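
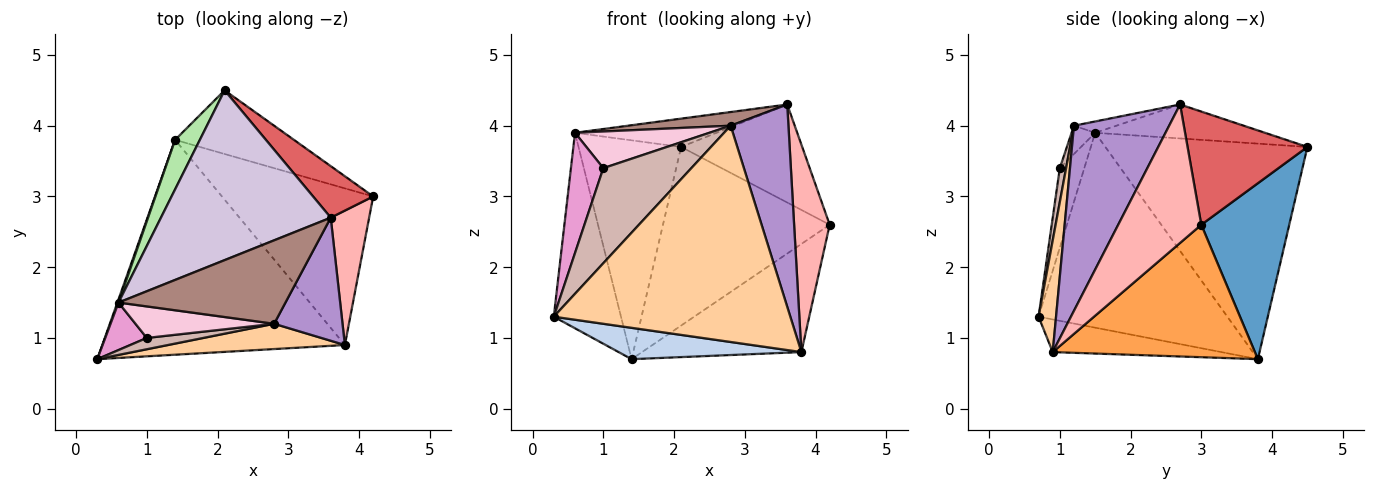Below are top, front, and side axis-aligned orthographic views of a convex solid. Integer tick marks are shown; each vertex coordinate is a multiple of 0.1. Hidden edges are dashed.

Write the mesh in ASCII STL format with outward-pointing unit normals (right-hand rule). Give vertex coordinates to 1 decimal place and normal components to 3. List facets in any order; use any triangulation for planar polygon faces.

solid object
 facet normal 0.445 0.844 -0.301
  outer loop
   vertex 1.4 3.8 0.7
   vertex 2.1 4.5 3.7
   vertex 4.2 3.0 2.6
  endloop
 endfacet
 facet normal -0.132 -0.143 -0.981
  outer loop
   vertex 3.8 0.9 0.8
   vertex 0.3 0.7 1.3
   vertex 1.4 3.8 0.7
  endloop
 endfacet
 facet normal 0.585 0.461 -0.668
  outer loop
   vertex 3.8 0.9 0.8
   vertex 1.4 3.8 0.7
   vertex 4.2 3.0 2.6
  endloop
 endfacet
 facet normal 0.073 -0.991 0.116
  outer loop
   vertex 3.8 0.9 0.8
   vertex 2.8 1.2 4.0
   vertex 0.3 0.7 1.3
  endloop
 endfacet
 facet normal -0.942 0.335 0.006
  outer loop
   vertex 0.6 1.5 3.9
   vertex 1.4 3.8 0.7
   vertex 0.3 0.7 1.3
  endloop
 endfacet
 facet normal -0.887 0.450 0.102
  outer loop
   vertex 0.6 1.5 3.9
   vertex 2.1 4.5 3.7
   vertex 1.4 3.8 0.7
  endloop
 endfacet
 facet normal 0.659 0.666 0.350
  outer loop
   vertex 3.6 2.7 4.3
   vertex 4.2 3.0 2.6
   vertex 2.1 4.5 3.7
  endloop
 endfacet
 facet normal 0.891 -0.381 0.247
  outer loop
   vertex 3.6 2.7 4.3
   vertex 3.8 0.9 0.8
   vertex 4.2 3.0 2.6
  endloop
 endfacet
 facet normal 0.815 -0.495 0.301
  outer loop
   vertex 3.6 2.7 4.3
   vertex 2.8 1.2 4.0
   vertex 3.8 0.9 0.8
  endloop
 endfacet
 facet normal -0.194 0.161 0.968
  outer loop
   vertex 3.6 2.7 4.3
   vertex 2.1 4.5 3.7
   vertex 0.6 1.5 3.9
  endloop
 endfacet
 facet normal -0.067 -0.161 0.985
  outer loop
   vertex 3.6 2.7 4.3
   vertex 0.6 1.5 3.9
   vertex 2.8 1.2 4.0
  endloop
 endfacet
 facet normal 0.071 -0.990 0.118
  outer loop
   vertex 1.0 1.0 3.4
   vertex 0.3 0.7 1.3
   vertex 2.8 1.2 4.0
  endloop
 endfacet
 facet normal -0.575 -0.761 0.300
  outer loop
   vertex 1.0 1.0 3.4
   vertex 0.6 1.5 3.9
   vertex 0.3 0.7 1.3
  endloop
 endfacet
 facet normal -0.132 -0.752 0.646
  outer loop
   vertex 1.0 1.0 3.4
   vertex 2.8 1.2 4.0
   vertex 0.6 1.5 3.9
  endloop
 endfacet
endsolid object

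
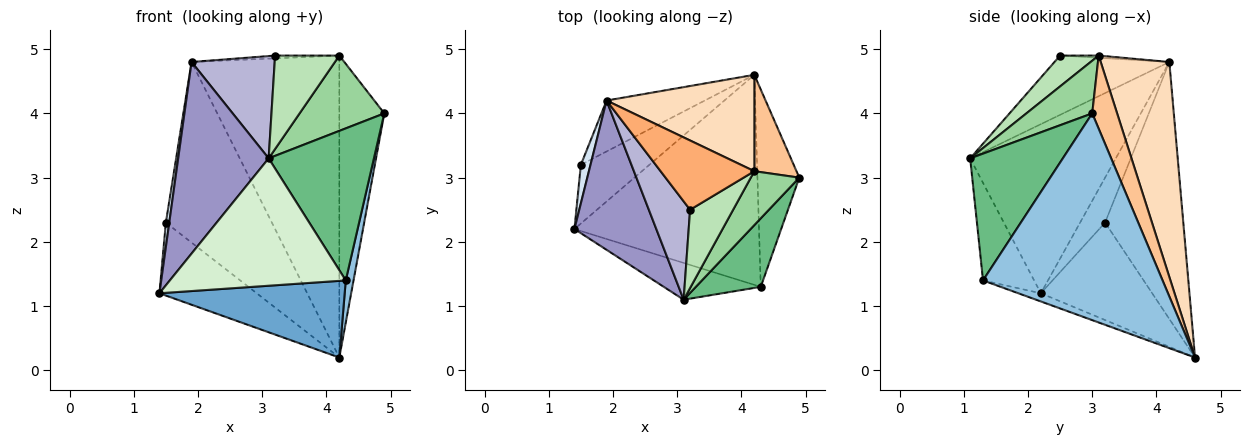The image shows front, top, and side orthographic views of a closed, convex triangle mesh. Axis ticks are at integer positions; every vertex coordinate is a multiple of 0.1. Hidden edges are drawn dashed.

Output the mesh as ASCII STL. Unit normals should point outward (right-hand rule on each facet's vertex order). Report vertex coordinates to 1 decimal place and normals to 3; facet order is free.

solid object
 facet normal -0.042 -0.343 -0.939
  outer loop
   vertex 4.3 1.3 1.4
   vertex 1.4 2.2 1.2
   vertex 4.2 4.6 0.2
  endloop
 endfacet
 facet normal 0.979 -0.042 -0.198
  outer loop
   vertex 4.3 1.3 1.4
   vertex 4.2 4.6 0.2
   vertex 4.9 3.0 4.0
  endloop
 endfacet
 facet normal -0.666 0.581 -0.468
  outer loop
   vertex 1.5 3.2 2.3
   vertex 4.2 4.6 0.2
   vertex 1.4 2.2 1.2
  endloop
 endfacet
 facet normal -0.969 -0.132 0.208
  outer loop
   vertex 1.5 3.2 2.3
   vertex 1.4 2.2 1.2
   vertex 1.9 4.2 4.8
  endloop
 endfacet
 facet normal -0.579 0.785 -0.221
  outer loop
   vertex 1.5 3.2 2.3
   vertex 1.9 4.2 4.8
   vertex 4.2 4.6 0.2
  endloop
 endfacet
 facet normal -0.024 0.040 0.999
  outer loop
   vertex 4.2 3.1 4.9
   vertex 1.9 4.2 4.8
   vertex 3.2 2.5 4.9
  endloop
 endfacet
 facet normal 0.466 0.843 0.269
  outer loop
   vertex 4.2 3.1 4.9
   vertex 4.9 3.0 4.0
   vertex 4.2 4.6 0.2
  endloop
 endfacet
 facet normal 0.405 0.871 0.278
  outer loop
   vertex 4.2 3.1 4.9
   vertex 4.2 4.6 0.2
   vertex 1.9 4.2 4.8
  endloop
 endfacet
 facet normal 0.626 -0.711 0.320
  outer loop
   vertex 3.1 1.1 3.3
   vertex 4.3 1.3 1.4
   vertex 4.9 3.0 4.0
  endloop
 endfacet
 facet normal 0.534 -0.687 0.492
  outer loop
   vertex 3.1 1.1 3.3
   vertex 4.9 3.0 4.0
   vertex 4.2 3.1 4.9
  endloop
 endfacet
 facet normal 0.418 -0.696 0.583
  outer loop
   vertex 3.1 1.1 3.3
   vertex 4.2 3.1 4.9
   vertex 3.2 2.5 4.9
  endloop
 endfacet
 facet normal -0.269 -0.925 -0.267
  outer loop
   vertex 3.1 1.1 3.3
   vertex 1.4 2.2 1.2
   vertex 4.3 1.3 1.4
  endloop
 endfacet
 facet normal -0.786 -0.488 0.380
  outer loop
   vertex 3.1 1.1 3.3
   vertex 1.9 4.2 4.8
   vertex 1.4 2.2 1.2
  endloop
 endfacet
 facet normal -0.706 -0.511 0.491
  outer loop
   vertex 3.1 1.1 3.3
   vertex 3.2 2.5 4.9
   vertex 1.9 4.2 4.8
  endloop
 endfacet
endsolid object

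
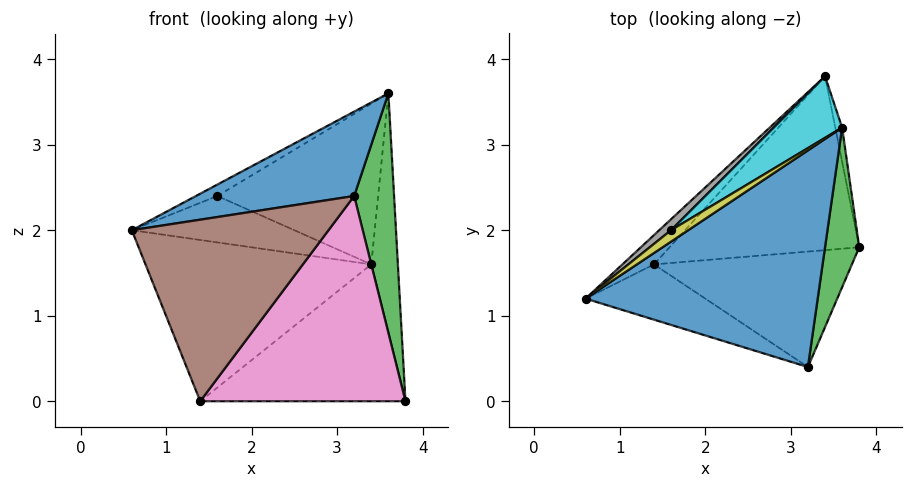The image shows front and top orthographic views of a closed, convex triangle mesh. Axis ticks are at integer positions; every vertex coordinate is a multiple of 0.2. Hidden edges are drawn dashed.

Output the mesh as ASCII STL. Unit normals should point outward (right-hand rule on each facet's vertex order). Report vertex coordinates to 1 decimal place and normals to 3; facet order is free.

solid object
 facet normal -0.247 -0.352 0.903
  outer loop
   vertex 3.6 3.2 3.6
   vertex 0.6 1.2 2.0
   vertex 3.2 0.4 2.4
  endloop
 endfacet
 facet normal 0.975 0.220 -0.031
  outer loop
   vertex 3.6 3.2 3.6
   vertex 3.8 1.8 0.0
   vertex 3.4 3.8 1.6
  endloop
 endfacet
 facet normal 0.972 -0.194 0.130
  outer loop
   vertex 3.6 3.2 3.6
   vertex 3.2 0.4 2.4
   vertex 3.8 1.8 0.0
  endloop
 endfacet
 facet normal -0.685 0.717 -0.130
  outer loop
   vertex 1.4 1.6 0.0
   vertex 0.6 1.2 2.0
   vertex 3.4 3.8 1.6
  endloop
 endfacet
 facet normal -0.051 0.618 -0.785
  outer loop
   vertex 1.4 1.6 0.0
   vertex 3.4 3.8 1.6
   vertex 3.8 1.8 0.0
  endloop
 endfacet
 facet normal -0.242 -0.928 -0.282
  outer loop
   vertex 1.4 1.6 0.0
   vertex 3.2 0.4 2.4
   vertex 0.6 1.2 2.0
  endloop
 endfacet
 facet normal 0.072 -0.869 -0.489
  outer loop
   vertex 1.4 1.6 0.0
   vertex 3.8 1.8 0.0
   vertex 3.2 0.4 2.4
  endloop
 endfacet
 facet normal -0.657 0.734 0.174
  outer loop
   vertex 1.6 2.0 2.4
   vertex 3.4 3.8 1.6
   vertex 0.6 1.2 2.0
  endloop
 endfacet
 facet normal -0.647 0.539 0.539
  outer loop
   vertex 1.6 2.0 2.4
   vertex 0.6 1.2 2.0
   vertex 3.6 3.2 3.6
  endloop
 endfacet
 facet normal -0.613 0.738 0.283
  outer loop
   vertex 1.6 2.0 2.4
   vertex 3.6 3.2 3.6
   vertex 3.4 3.8 1.6
  endloop
 endfacet
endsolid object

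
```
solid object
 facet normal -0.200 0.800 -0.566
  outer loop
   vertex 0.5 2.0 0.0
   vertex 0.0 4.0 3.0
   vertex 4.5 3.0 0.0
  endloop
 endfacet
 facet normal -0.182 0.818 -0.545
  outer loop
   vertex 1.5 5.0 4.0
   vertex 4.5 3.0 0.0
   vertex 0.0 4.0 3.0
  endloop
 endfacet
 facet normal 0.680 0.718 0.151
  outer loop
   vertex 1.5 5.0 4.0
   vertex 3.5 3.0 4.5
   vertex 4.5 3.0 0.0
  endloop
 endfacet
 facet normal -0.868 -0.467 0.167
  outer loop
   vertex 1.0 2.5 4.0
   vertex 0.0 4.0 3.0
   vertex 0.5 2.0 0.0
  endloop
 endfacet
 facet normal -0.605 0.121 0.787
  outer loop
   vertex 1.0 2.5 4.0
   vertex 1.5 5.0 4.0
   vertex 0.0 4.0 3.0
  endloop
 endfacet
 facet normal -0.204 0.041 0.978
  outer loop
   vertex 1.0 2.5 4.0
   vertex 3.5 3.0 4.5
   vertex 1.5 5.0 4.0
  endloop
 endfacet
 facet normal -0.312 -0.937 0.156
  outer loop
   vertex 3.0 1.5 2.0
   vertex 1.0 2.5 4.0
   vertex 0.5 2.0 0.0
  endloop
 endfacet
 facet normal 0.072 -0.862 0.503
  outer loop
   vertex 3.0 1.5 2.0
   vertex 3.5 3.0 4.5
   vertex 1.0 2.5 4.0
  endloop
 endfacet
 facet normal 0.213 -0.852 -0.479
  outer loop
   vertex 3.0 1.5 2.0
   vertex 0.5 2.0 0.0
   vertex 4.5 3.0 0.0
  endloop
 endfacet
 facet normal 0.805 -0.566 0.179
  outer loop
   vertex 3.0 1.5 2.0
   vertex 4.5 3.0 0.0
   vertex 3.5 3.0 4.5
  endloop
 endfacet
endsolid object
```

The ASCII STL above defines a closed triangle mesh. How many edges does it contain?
15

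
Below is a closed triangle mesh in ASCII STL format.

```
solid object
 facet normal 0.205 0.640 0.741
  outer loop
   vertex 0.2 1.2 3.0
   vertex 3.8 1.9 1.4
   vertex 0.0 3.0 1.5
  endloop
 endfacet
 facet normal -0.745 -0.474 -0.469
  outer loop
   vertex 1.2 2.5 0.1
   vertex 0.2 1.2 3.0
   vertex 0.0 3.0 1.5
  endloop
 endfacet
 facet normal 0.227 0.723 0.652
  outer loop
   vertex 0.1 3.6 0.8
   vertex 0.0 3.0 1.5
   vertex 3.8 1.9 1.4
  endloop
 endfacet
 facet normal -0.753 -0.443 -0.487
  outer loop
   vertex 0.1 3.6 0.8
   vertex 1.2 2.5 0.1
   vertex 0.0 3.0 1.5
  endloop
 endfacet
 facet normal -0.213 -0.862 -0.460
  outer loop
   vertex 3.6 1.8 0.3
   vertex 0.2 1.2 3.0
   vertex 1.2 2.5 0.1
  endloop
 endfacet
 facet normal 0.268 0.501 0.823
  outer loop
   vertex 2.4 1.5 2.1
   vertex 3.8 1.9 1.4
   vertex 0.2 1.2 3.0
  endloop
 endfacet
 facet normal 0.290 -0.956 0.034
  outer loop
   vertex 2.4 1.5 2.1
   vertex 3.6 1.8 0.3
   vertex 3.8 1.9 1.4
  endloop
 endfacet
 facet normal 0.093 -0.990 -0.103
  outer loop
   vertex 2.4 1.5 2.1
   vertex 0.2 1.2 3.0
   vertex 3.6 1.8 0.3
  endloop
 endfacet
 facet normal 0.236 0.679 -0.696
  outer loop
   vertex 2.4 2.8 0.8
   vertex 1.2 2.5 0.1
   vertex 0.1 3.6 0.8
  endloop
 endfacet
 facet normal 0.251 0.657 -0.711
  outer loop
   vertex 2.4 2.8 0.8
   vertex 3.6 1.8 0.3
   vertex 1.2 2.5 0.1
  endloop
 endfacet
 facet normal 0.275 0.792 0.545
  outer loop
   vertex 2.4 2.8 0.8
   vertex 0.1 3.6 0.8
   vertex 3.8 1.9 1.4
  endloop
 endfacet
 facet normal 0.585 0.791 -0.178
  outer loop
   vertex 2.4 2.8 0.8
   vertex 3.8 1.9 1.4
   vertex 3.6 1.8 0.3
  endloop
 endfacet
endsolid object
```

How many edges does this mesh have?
18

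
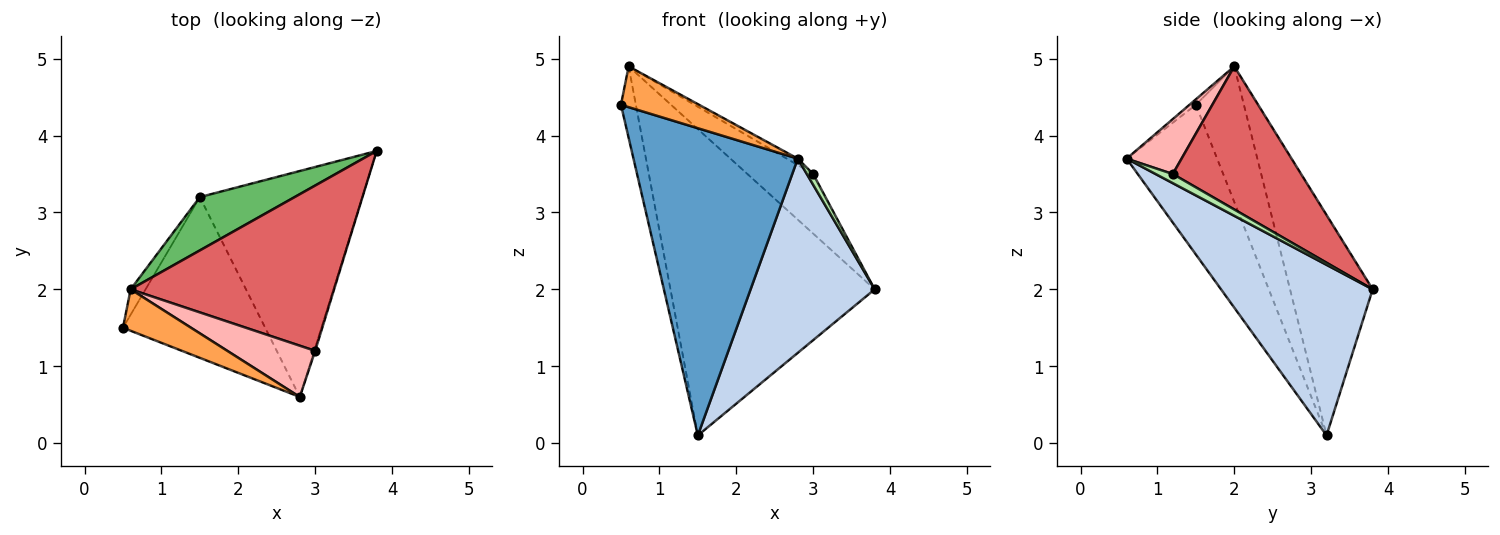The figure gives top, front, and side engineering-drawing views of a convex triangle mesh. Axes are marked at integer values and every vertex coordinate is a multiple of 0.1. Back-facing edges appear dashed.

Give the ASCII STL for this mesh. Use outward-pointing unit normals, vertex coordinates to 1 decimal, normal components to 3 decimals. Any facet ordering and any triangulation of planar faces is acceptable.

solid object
 facet normal -0.438 -0.796 -0.417
  outer loop
   vertex 1.5 3.2 0.1
   vertex 2.8 0.6 3.7
   vertex 0.5 1.5 4.4
  endloop
 endfacet
 facet normal 0.623 -0.510 -0.593
  outer loop
   vertex 1.5 3.2 0.1
   vertex 3.8 3.8 2.0
   vertex 2.8 0.6 3.7
  endloop
 endfacet
 facet normal -0.057 -0.700 0.712
  outer loop
   vertex 0.6 2.0 4.9
   vertex 0.5 1.5 4.4
   vertex 2.8 0.6 3.7
  endloop
 endfacet
 facet normal -0.950 0.294 -0.104
  outer loop
   vertex 0.6 2.0 4.9
   vertex 1.5 3.2 0.1
   vertex 0.5 1.5 4.4
  endloop
 endfacet
 facet normal -0.370 0.915 0.159
  outer loop
   vertex 0.6 2.0 4.9
   vertex 3.8 3.8 2.0
   vertex 1.5 3.2 0.1
  endloop
 endfacet
 facet normal 0.934 -0.344 -0.098
  outer loop
   vertex 3.0 1.2 3.5
   vertex 2.8 0.6 3.7
   vertex 3.8 3.8 2.0
  endloop
 endfacet
 facet normal 0.552 0.283 0.785
  outer loop
   vertex 3.0 1.2 3.5
   vertex 3.8 3.8 2.0
   vertex 0.6 2.0 4.9
  endloop
 endfacet
 facet normal 0.527 0.105 0.843
  outer loop
   vertex 3.0 1.2 3.5
   vertex 0.6 2.0 4.9
   vertex 2.8 0.6 3.7
  endloop
 endfacet
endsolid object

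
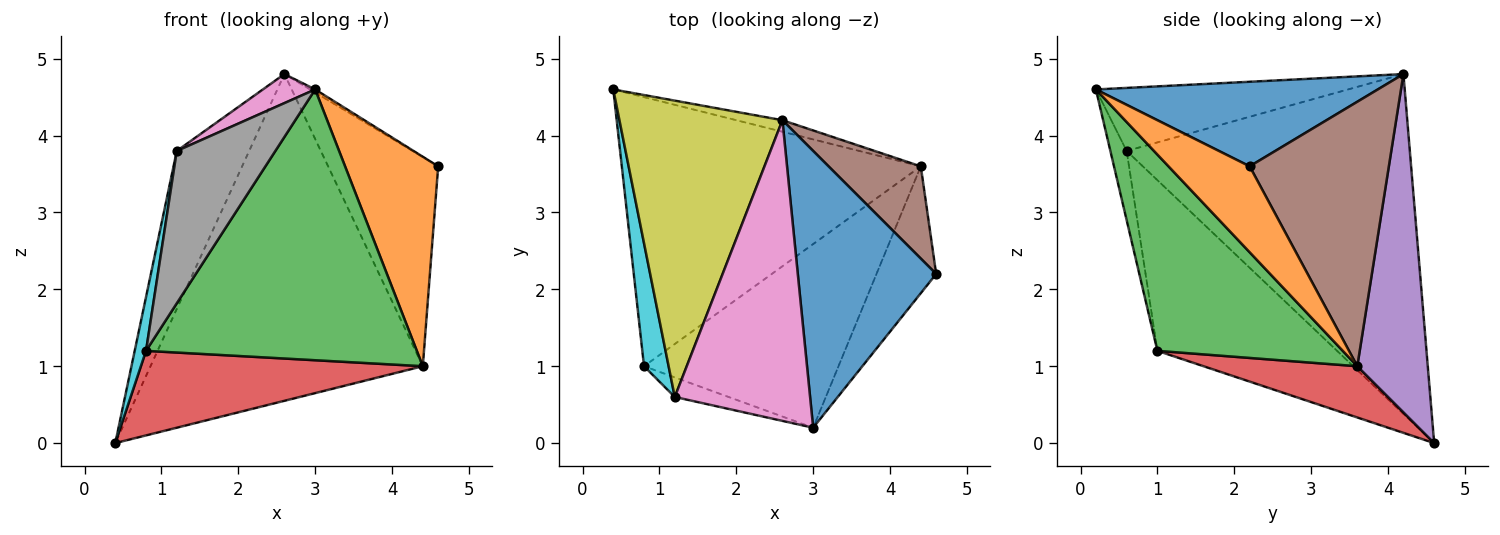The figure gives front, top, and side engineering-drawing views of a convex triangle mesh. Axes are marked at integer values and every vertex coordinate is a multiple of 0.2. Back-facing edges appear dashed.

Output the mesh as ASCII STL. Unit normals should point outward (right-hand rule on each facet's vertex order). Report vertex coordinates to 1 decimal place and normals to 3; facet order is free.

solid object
 facet normal 0.521 0.009 0.853
  outer loop
   vertex 2.6 4.2 4.8
   vertex 3.0 0.2 4.6
   vertex 4.6 2.2 3.6
  endloop
 endfacet
 facet normal 0.598 -0.686 -0.415
  outer loop
   vertex 4.4 3.6 1.0
   vertex 4.6 2.2 3.6
   vertex 3.0 0.2 4.6
  endloop
 endfacet
 facet normal 0.493 -0.720 -0.488
  outer loop
   vertex 4.4 3.6 1.0
   vertex 3.0 0.2 4.6
   vertex 0.8 1.0 1.2
  endloop
 endfacet
 facet normal 0.161 -0.296 -0.941
  outer loop
   vertex 4.4 3.6 1.0
   vertex 0.8 1.0 1.2
   vertex 0.4 4.6 0.0
  endloop
 endfacet
 facet normal 0.250 0.968 -0.034
  outer loop
   vertex 4.4 3.6 1.0
   vertex 0.4 4.6 0.0
   vertex 2.6 4.2 4.8
  endloop
 endfacet
 facet normal 0.757 0.598 0.264
  outer loop
   vertex 4.4 3.6 1.0
   vertex 2.6 4.2 4.8
   vertex 4.6 2.2 3.6
  endloop
 endfacet
 facet normal -0.421 -0.087 0.903
  outer loop
   vertex 1.2 0.6 3.8
   vertex 3.0 0.2 4.6
   vertex 2.6 4.2 4.8
  endloop
 endfacet
 facet normal -0.162 -0.979 -0.126
  outer loop
   vertex 1.2 0.6 3.8
   vertex 0.8 1.0 1.2
   vertex 3.0 0.2 4.6
  endloop
 endfacet
 facet normal -0.879 0.225 0.421
  outer loop
   vertex 1.2 0.6 3.8
   vertex 2.6 4.2 4.8
   vertex 0.4 4.6 0.0
  endloop
 endfacet
 facet normal -0.988 -0.062 0.142
  outer loop
   vertex 1.2 0.6 3.8
   vertex 0.4 4.6 0.0
   vertex 0.8 1.0 1.2
  endloop
 endfacet
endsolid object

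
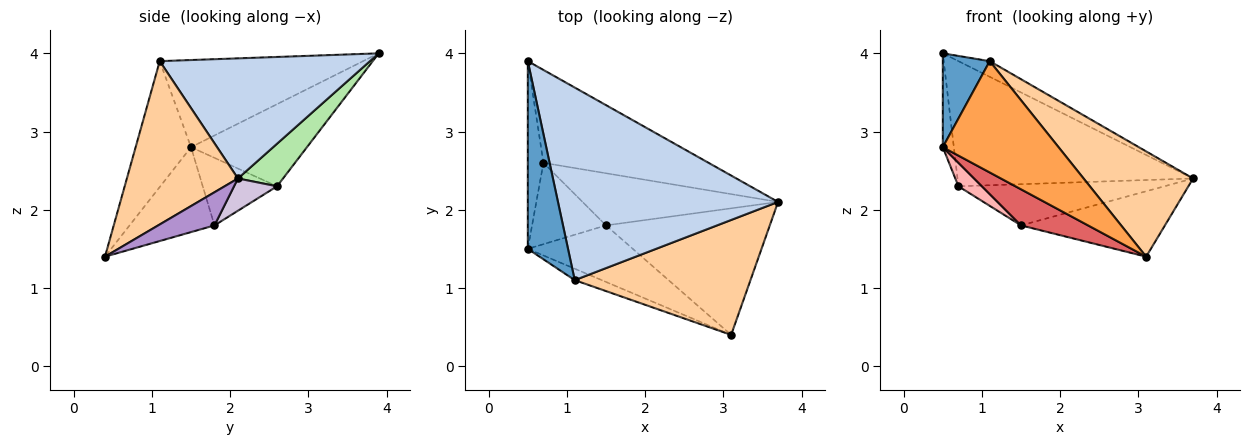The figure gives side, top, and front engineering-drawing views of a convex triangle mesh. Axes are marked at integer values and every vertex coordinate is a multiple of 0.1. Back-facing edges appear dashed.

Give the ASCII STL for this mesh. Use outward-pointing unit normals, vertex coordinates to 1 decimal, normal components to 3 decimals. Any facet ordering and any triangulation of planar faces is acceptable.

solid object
 facet normal -0.889 -0.205 0.410
  outer loop
   vertex 1.1 1.1 3.9
   vertex 0.5 3.9 4.0
   vertex 0.5 1.5 2.8
  endloop
 endfacet
 facet normal 0.478 0.071 0.876
  outer loop
   vertex 1.1 1.1 3.9
   vertex 3.7 2.1 2.4
   vertex 0.5 3.9 4.0
  endloop
 endfacet
 facet normal -0.430 -0.898 -0.092
  outer loop
   vertex 1.1 1.1 3.9
   vertex 0.5 1.5 2.8
   vertex 3.1 0.4 1.4
  endloop
 endfacet
 facet normal 0.565 -0.557 0.608
  outer loop
   vertex 1.1 1.1 3.9
   vertex 3.1 0.4 1.4
   vertex 3.7 2.1 2.4
  endloop
 endfacet
 facet normal -0.978 0.093 -0.186
  outer loop
   vertex 0.7 2.6 2.3
   vertex 0.5 1.5 2.8
   vertex 0.5 3.9 4.0
  endloop
 endfacet
 facet normal 0.152 0.794 -0.589
  outer loop
   vertex 0.7 2.6 2.3
   vertex 0.5 3.9 4.0
   vertex 3.7 2.1 2.4
  endloop
 endfacet
 facet normal -0.563 -0.445 -0.697
  outer loop
   vertex 1.5 1.8 1.8
   vertex 3.1 0.4 1.4
   vertex 0.5 1.5 2.8
  endloop
 endfacet
 facet normal -0.660 -0.208 -0.722
  outer loop
   vertex 1.5 1.8 1.8
   vertex 0.5 1.5 2.8
   vertex 0.7 2.6 2.3
  endloop
 endfacet
 facet normal 0.177 0.452 -0.874
  outer loop
   vertex 1.5 1.8 1.8
   vertex 3.7 2.1 2.4
   vertex 3.1 0.4 1.4
  endloop
 endfacet
 facet normal 0.128 0.615 -0.778
  outer loop
   vertex 1.5 1.8 1.8
   vertex 0.7 2.6 2.3
   vertex 3.7 2.1 2.4
  endloop
 endfacet
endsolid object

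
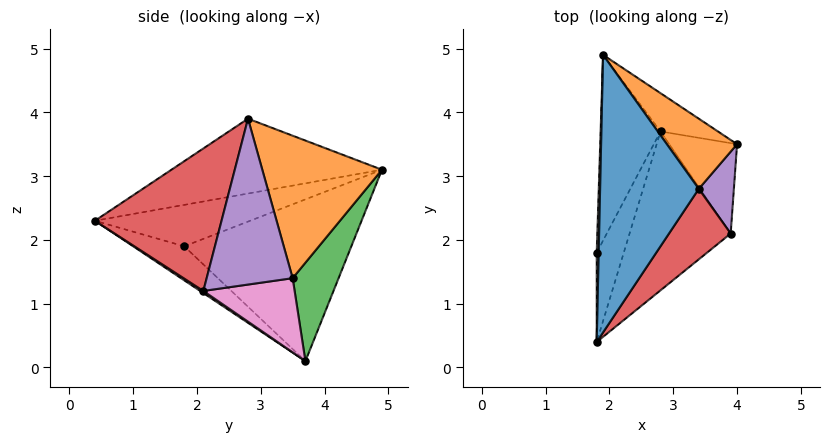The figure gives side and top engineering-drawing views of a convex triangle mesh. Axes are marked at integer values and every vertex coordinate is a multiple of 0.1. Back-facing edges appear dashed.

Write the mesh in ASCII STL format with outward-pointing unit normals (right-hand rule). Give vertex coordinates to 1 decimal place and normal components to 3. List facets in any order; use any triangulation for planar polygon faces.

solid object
 facet normal -0.599 -0.127 0.790
  outer loop
   vertex 3.4 2.8 3.9
   vertex 1.9 4.9 3.1
   vertex 1.8 0.4 2.3
  endloop
 endfacet
 facet normal 0.697 0.629 0.343
  outer loop
   vertex 3.4 2.8 3.9
   vertex 4.0 3.5 1.4
   vertex 1.9 4.9 3.1
  endloop
 endfacet
 facet normal 0.401 0.886 -0.234
  outer loop
   vertex 2.8 3.7 0.1
   vertex 1.9 4.9 3.1
   vertex 4.0 3.5 1.4
  endloop
 endfacet
 facet normal 0.690 -0.659 0.299
  outer loop
   vertex 3.9 2.1 1.2
   vertex 3.4 2.8 3.9
   vertex 1.8 0.4 2.3
  endloop
 endfacet
 facet normal 0.974 -0.099 0.206
  outer loop
   vertex 3.9 2.1 1.2
   vertex 4.0 3.5 1.4
   vertex 3.4 2.8 3.9
  endloop
 endfacet
 facet normal 0.017 -0.558 -0.829
  outer loop
   vertex 3.9 2.1 1.2
   vertex 1.8 0.4 2.3
   vertex 2.8 3.7 0.1
  endloop
 endfacet
 facet normal 0.737 0.044 -0.674
  outer loop
   vertex 3.9 2.1 1.2
   vertex 2.8 3.7 0.1
   vertex 4.0 3.5 1.4
  endloop
 endfacet
 facet normal -0.999 0.014 0.048
  outer loop
   vertex 1.8 1.8 1.9
   vertex 1.8 0.4 2.3
   vertex 1.9 4.9 3.1
  endloop
 endfacet
 facet normal -0.771 -0.175 -0.613
  outer loop
   vertex 1.8 1.8 1.9
   vertex 2.8 3.7 0.1
   vertex 1.8 0.4 2.3
  endloop
 endfacet
 facet normal -0.925 0.162 -0.343
  outer loop
   vertex 1.8 1.8 1.9
   vertex 1.9 4.9 3.1
   vertex 2.8 3.7 0.1
  endloop
 endfacet
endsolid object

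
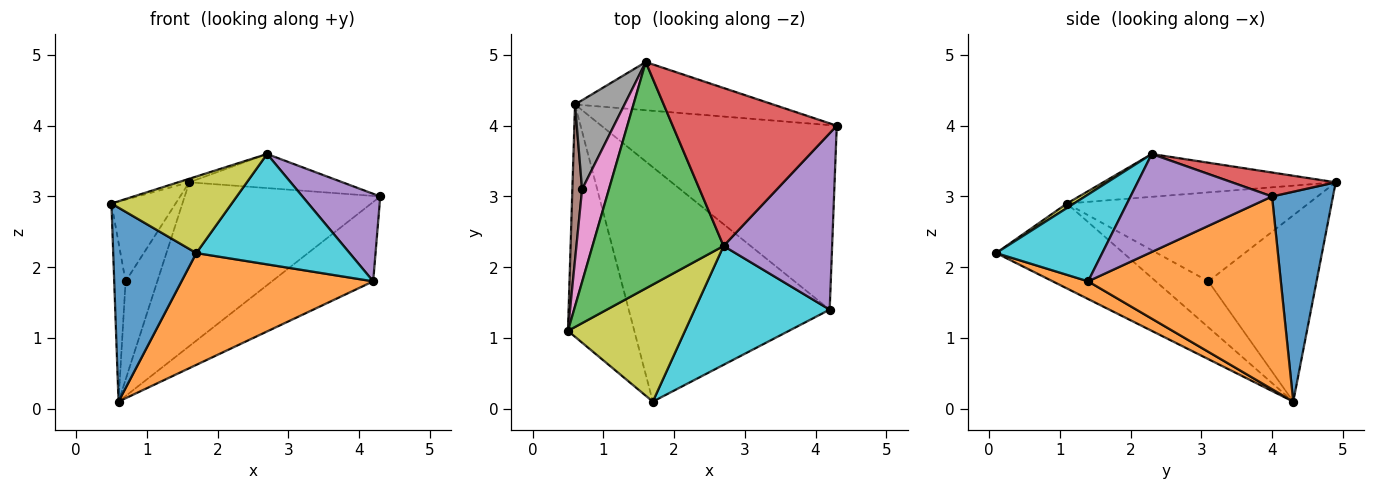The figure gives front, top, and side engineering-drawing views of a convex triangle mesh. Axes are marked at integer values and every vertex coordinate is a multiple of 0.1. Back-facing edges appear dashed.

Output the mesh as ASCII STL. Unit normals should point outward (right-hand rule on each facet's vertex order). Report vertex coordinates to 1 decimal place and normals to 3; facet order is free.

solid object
 facet normal 0.286 0.919 -0.270
  outer loop
   vertex 1.6 4.9 3.2
   vertex 4.3 4.0 3.0
   vertex 0.6 4.3 0.1
  endloop
 endfacet
 facet normal 0.601 0.316 -0.734
  outer loop
   vertex 4.2 1.4 1.8
   vertex 0.6 4.3 0.1
   vertex 4.3 4.0 3.0
  endloop
 endfacet
 facet normal -0.311 0.015 0.950
  outer loop
   vertex 2.7 2.3 3.6
   vertex 1.6 4.9 3.2
   vertex 0.5 1.1 2.9
  endloop
 endfacet
 facet normal 0.141 0.209 0.968
  outer loop
   vertex 2.7 2.3 3.6
   vertex 4.3 4.0 3.0
   vertex 1.6 4.9 3.2
  endloop
 endfacet
 facet normal 0.629 -0.346 0.697
  outer loop
   vertex 2.7 2.3 3.6
   vertex 4.2 1.4 1.8
   vertex 4.3 4.0 3.0
  endloop
 endfacet
 facet normal -0.957 0.207 0.202
  outer loop
   vertex 0.7 3.1 1.8
   vertex 0.6 4.3 0.1
   vertex 0.5 1.1 2.9
  endloop
 endfacet
 facet normal -0.928 0.247 0.280
  outer loop
   vertex 0.7 3.1 1.8
   vertex 0.5 1.1 2.9
   vertex 1.6 4.9 3.2
  endloop
 endfacet
 facet normal -0.930 0.273 0.247
  outer loop
   vertex 0.7 3.1 1.8
   vertex 1.6 4.9 3.2
   vertex 0.6 4.3 0.1
  endloop
 endfacet
 facet normal 0.032 -0.547 0.837
  outer loop
   vertex 1.7 0.1 2.2
   vertex 2.7 2.3 3.6
   vertex 0.5 1.1 2.9
  endloop
 endfacet
 facet normal 0.426 -0.616 0.663
  outer loop
   vertex 1.7 0.1 2.2
   vertex 4.2 1.4 1.8
   vertex 2.7 2.3 3.6
  endloop
 endfacet
 facet normal -0.701 -0.457 -0.548
  outer loop
   vertex 1.7 0.1 2.2
   vertex 0.5 1.1 2.9
   vertex 0.6 4.3 0.1
  endloop
 endfacet
 facet normal 0.079 -0.429 -0.900
  outer loop
   vertex 1.7 0.1 2.2
   vertex 0.6 4.3 0.1
   vertex 4.2 1.4 1.8
  endloop
 endfacet
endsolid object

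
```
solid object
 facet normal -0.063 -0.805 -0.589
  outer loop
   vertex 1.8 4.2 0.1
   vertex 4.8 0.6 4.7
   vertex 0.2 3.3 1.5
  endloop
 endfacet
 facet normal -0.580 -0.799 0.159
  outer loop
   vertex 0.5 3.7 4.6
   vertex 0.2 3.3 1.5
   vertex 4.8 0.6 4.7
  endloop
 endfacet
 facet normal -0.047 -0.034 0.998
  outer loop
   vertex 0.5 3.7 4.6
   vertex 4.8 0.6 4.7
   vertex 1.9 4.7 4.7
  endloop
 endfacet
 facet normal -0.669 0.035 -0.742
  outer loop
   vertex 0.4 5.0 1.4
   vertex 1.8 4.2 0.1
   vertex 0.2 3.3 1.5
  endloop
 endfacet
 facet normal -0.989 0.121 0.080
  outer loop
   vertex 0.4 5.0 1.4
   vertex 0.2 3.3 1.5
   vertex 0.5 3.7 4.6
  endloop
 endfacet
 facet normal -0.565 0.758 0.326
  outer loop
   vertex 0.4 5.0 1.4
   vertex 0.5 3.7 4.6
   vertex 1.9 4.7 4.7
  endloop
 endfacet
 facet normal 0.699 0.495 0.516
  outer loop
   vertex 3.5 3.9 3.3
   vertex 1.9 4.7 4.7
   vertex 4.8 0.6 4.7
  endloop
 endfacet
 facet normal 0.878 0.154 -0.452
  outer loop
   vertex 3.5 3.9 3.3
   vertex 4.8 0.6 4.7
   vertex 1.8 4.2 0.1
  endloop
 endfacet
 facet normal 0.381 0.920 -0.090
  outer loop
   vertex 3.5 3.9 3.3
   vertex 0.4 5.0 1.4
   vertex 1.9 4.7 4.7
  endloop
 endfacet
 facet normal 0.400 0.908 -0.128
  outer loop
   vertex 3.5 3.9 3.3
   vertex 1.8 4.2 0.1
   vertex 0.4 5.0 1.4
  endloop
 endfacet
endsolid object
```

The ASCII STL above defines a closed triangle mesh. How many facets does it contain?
10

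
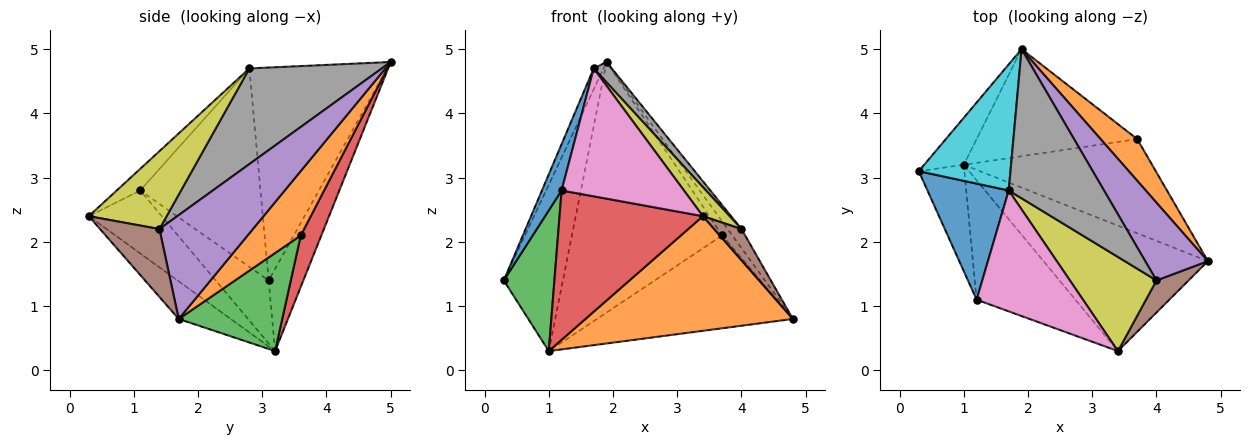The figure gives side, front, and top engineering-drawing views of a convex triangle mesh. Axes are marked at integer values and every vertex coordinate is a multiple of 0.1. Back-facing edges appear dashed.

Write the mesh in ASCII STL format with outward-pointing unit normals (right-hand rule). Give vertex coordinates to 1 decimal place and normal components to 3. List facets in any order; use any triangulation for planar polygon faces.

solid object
 facet normal -0.492 0.838 -0.237
  outer loop
   vertex 1.0 3.2 0.3
   vertex 0.3 3.1 1.4
   vertex 1.9 5.0 4.8
  endloop
 endfacet
 facet normal -0.167 -0.665 -0.728
  outer loop
   vertex 1.0 3.2 0.3
   vertex 4.8 1.7 0.8
   vertex 3.4 0.3 2.4
  endloop
 endfacet
 facet normal -0.640 -0.613 -0.463
  outer loop
   vertex 1.0 3.2 0.3
   vertex 1.2 1.1 2.8
   vertex 0.3 3.1 1.4
  endloop
 endfacet
 facet normal -0.369 -0.726 -0.580
  outer loop
   vertex 1.0 3.2 0.3
   vertex 3.4 0.3 2.4
   vertex 1.2 1.1 2.8
  endloop
 endfacet
 facet normal 0.850 0.126 0.512
  outer loop
   vertex 4.0 1.4 2.2
   vertex 4.8 1.7 0.8
   vertex 1.9 5.0 4.8
  endloop
 endfacet
 facet normal 0.835 -0.384 0.395
  outer loop
   vertex 4.0 1.4 2.2
   vertex 3.4 0.3 2.4
   vertex 4.8 1.7 0.8
  endloop
 endfacet
 facet normal -0.138 -0.720 0.680
  outer loop
   vertex 1.7 2.8 4.7
   vertex 1.2 1.1 2.8
   vertex 3.4 0.3 2.4
  endloop
 endfacet
 facet normal 0.705 -0.096 0.703
  outer loop
   vertex 1.7 2.8 4.7
   vertex 4.0 1.4 2.2
   vertex 1.9 5.0 4.8
  endloop
 endfacet
 facet normal 0.652 -0.224 0.725
  outer loop
   vertex 1.7 2.8 4.7
   vertex 3.4 0.3 2.4
   vertex 4.0 1.4 2.2
  endloop
 endfacet
 facet normal -0.916 0.065 0.395
  outer loop
   vertex 1.7 2.8 4.7
   vertex 1.9 5.0 4.8
   vertex 0.3 3.1 1.4
  endloop
 endfacet
 facet normal -0.915 -0.150 0.375
  outer loop
   vertex 1.7 2.8 4.7
   vertex 0.3 3.1 1.4
   vertex 1.2 1.1 2.8
  endloop
 endfacet
 facet normal 0.858 0.163 0.487
  outer loop
   vertex 3.7 3.6 2.1
   vertex 1.9 5.0 4.8
   vertex 4.8 1.7 0.8
  endloop
 endfacet
 facet normal 0.348 0.658 -0.668
  outer loop
   vertex 3.7 3.6 2.1
   vertex 4.8 1.7 0.8
   vertex 1.0 3.2 0.3
  endloop
 endfacet
 facet normal 0.125 0.912 -0.390
  outer loop
   vertex 3.7 3.6 2.1
   vertex 1.0 3.2 0.3
   vertex 1.9 5.0 4.8
  endloop
 endfacet
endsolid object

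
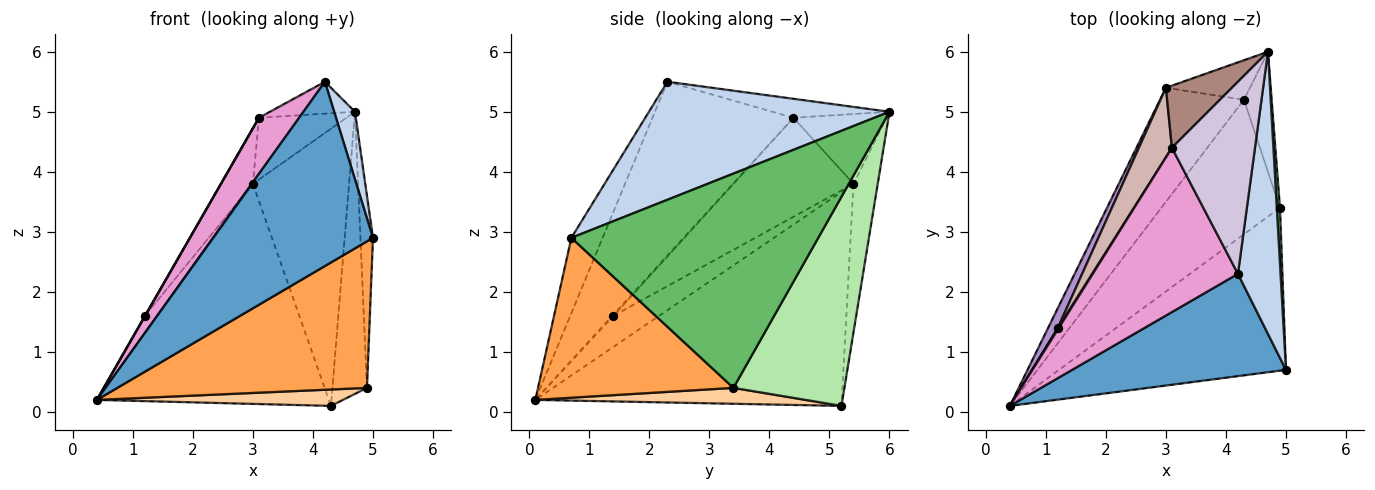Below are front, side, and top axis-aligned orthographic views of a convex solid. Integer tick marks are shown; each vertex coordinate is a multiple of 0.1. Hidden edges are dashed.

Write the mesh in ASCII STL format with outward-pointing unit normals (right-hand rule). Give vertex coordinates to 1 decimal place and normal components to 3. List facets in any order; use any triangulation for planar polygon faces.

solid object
 facet normal -0.168 -0.862 0.478
  outer loop
   vertex 4.2 2.3 5.5
   vertex 0.4 0.1 0.2
   vertex 5.0 0.7 2.9
  endloop
 endfacet
 facet normal 0.938 -0.081 0.338
  outer loop
   vertex 4.2 2.3 5.5
   vertex 5.0 0.7 2.9
   vertex 4.7 6.0 5.0
  endloop
 endfacet
 facet normal 0.464 -0.593 -0.659
  outer loop
   vertex 4.9 3.4 0.4
   vertex 5.0 0.7 2.9
   vertex 0.4 0.1 0.2
  endloop
 endfacet
 facet normal 0.132 -0.120 -0.984
  outer loop
   vertex 4.9 3.4 0.4
   vertex 0.4 0.1 0.2
   vertex 4.3 5.2 0.1
  endloop
 endfacet
 facet normal 0.999 0.051 0.015
  outer loop
   vertex 4.9 3.4 0.4
   vertex 4.7 6.0 5.0
   vertex 5.0 0.7 2.9
  endloop
 endfacet
 facet normal 0.947 0.295 -0.125
  outer loop
   vertex 4.9 3.4 0.4
   vertex 4.3 5.2 0.1
   vertex 4.7 6.0 5.0
  endloop
 endfacet
 facet normal -0.761 0.576 -0.299
  outer loop
   vertex 3.0 5.4 3.8
   vertex 4.3 5.2 0.1
   vertex 0.4 0.1 0.2
  endloop
 endfacet
 facet normal -0.242 0.960 -0.137
  outer loop
   vertex 3.0 5.4 3.8
   vertex 4.7 6.0 5.0
   vertex 4.3 5.2 0.1
  endloop
 endfacet
 facet normal -0.922 0.256 0.289
  outer loop
   vertex 1.2 1.4 1.6
   vertex 3.0 5.4 3.8
   vertex 0.4 0.1 0.2
  endloop
 endfacet
 facet normal -0.220 0.160 0.962
  outer loop
   vertex 3.1 4.4 4.9
   vertex 4.2 2.3 5.5
   vertex 4.7 6.0 5.0
  endloop
 endfacet
 facet normal -0.600 0.564 0.567
  outer loop
   vertex 3.1 4.4 4.9
   vertex 4.7 6.0 5.0
   vertex 3.0 5.4 3.8
  endloop
 endfacet
 facet normal -0.920 0.245 0.307
  outer loop
   vertex 3.1 4.4 4.9
   vertex 3.0 5.4 3.8
   vertex 1.2 1.4 1.6
  endloop
 endfacet
 facet normal -0.750 -0.214 0.626
  outer loop
   vertex 3.1 4.4 4.9
   vertex 0.4 0.1 0.2
   vertex 4.2 2.3 5.5
  endloop
 endfacet
 facet normal -0.777 -0.173 0.605
  outer loop
   vertex 3.1 4.4 4.9
   vertex 1.2 1.4 1.6
   vertex 0.4 0.1 0.2
  endloop
 endfacet
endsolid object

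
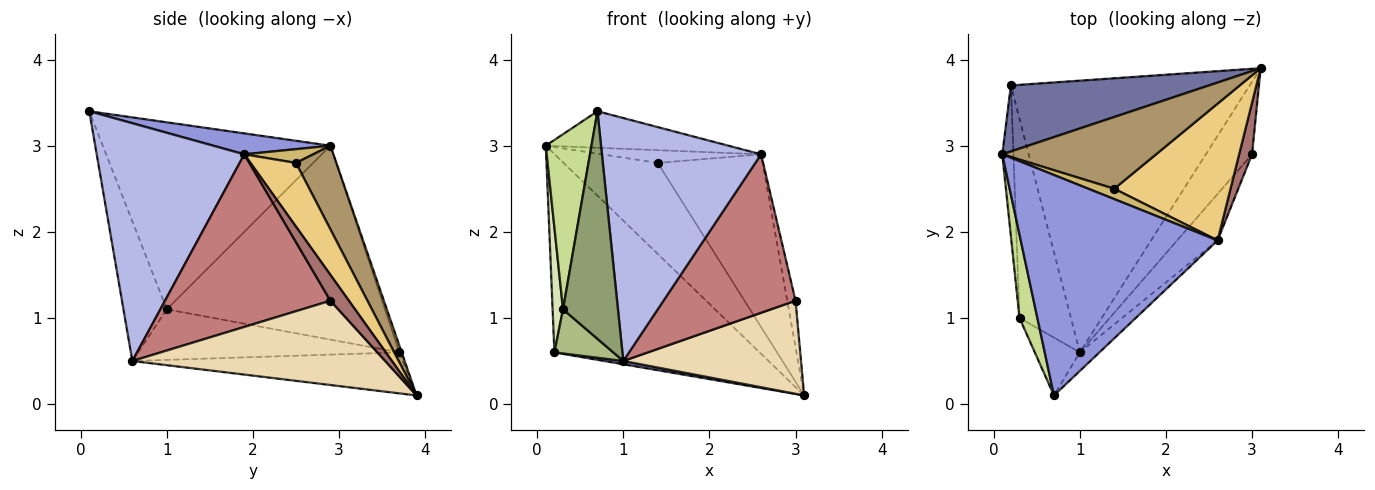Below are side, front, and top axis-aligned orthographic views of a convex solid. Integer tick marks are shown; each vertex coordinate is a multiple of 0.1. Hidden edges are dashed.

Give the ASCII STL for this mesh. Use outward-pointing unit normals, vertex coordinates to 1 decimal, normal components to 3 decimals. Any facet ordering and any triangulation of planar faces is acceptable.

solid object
 facet normal -0.011 0.949 0.316
  outer loop
   vertex 0.2 3.7 0.6
   vertex 0.1 2.9 3.0
   vertex 3.1 3.9 0.1
  endloop
 endfacet
 facet normal -0.169 -0.012 -0.986
  outer loop
   vertex 0.2 3.7 0.6
   vertex 3.1 3.9 0.1
   vertex 1.0 0.6 0.5
  endloop
 endfacet
 facet normal 0.104 0.163 0.981
  outer loop
   vertex 2.6 1.9 2.9
   vertex 0.1 2.9 3.0
   vertex 0.7 0.1 3.4
  endloop
 endfacet
 facet normal 0.679 -0.732 -0.056
  outer loop
   vertex 2.6 1.9 2.9
   vertex 0.7 0.1 3.4
   vertex 1.0 0.6 0.5
  endloop
 endfacet
 facet normal -0.608 -0.770 -0.196
  outer loop
   vertex 0.3 1.0 1.1
   vertex 1.0 0.6 0.5
   vertex 0.7 0.1 3.4
  endloop
 endfacet
 facet normal -0.693 -0.156 -0.704
  outer loop
   vertex 0.3 1.0 1.1
   vertex 0.2 3.7 0.6
   vertex 1.0 0.6 0.5
  endloop
 endfacet
 facet normal -0.976 -0.196 0.093
  outer loop
   vertex 0.3 1.0 1.1
   vertex 0.7 0.1 3.4
   vertex 0.1 2.9 3.0
  endloop
 endfacet
 facet normal -0.997 -0.048 -0.057
  outer loop
   vertex 0.3 1.0 1.1
   vertex 0.1 2.9 3.0
   vertex 0.2 3.7 0.6
  endloop
 endfacet
 facet normal 0.319 0.744 0.587
  outer loop
   vertex 1.4 2.5 2.8
   vertex 3.1 3.9 0.1
   vertex 0.1 2.9 3.0
  endloop
 endfacet
 facet normal 0.318 0.736 0.597
  outer loop
   vertex 1.4 2.5 2.8
   vertex 0.1 2.9 3.0
   vertex 2.6 1.9 2.9
  endloop
 endfacet
 facet normal 0.322 0.742 0.588
  outer loop
   vertex 1.4 2.5 2.8
   vertex 2.6 1.9 2.9
   vertex 3.1 3.9 0.1
  endloop
 endfacet
 facet normal 0.747 -0.525 -0.409
  outer loop
   vertex 3.0 2.9 1.2
   vertex 1.0 0.6 0.5
   vertex 3.1 3.9 0.1
  endloop
 endfacet
 facet normal 0.830 0.373 0.415
  outer loop
   vertex 3.0 2.9 1.2
   vertex 3.1 3.9 0.1
   vertex 2.6 1.9 2.9
  endloop
 endfacet
 facet normal 0.769 -0.614 -0.180
  outer loop
   vertex 3.0 2.9 1.2
   vertex 2.6 1.9 2.9
   vertex 1.0 0.6 0.5
  endloop
 endfacet
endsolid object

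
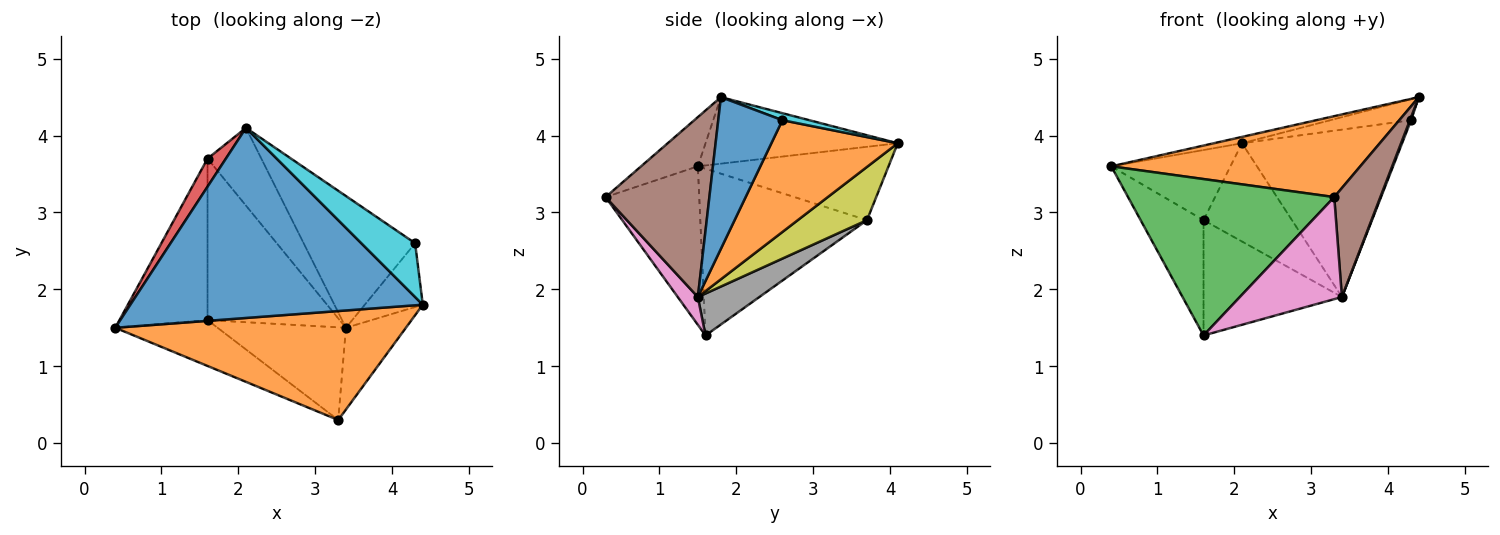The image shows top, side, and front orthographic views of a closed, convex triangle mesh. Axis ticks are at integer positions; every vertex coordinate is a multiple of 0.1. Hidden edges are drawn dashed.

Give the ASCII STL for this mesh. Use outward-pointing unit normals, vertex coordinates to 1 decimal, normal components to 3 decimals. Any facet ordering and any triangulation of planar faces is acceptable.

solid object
 facet normal -0.222 0.033 0.975
  outer loop
   vertex 2.1 4.1 3.9
   vertex 0.4 1.5 3.6
   vertex 4.4 1.8 4.5
  endloop
 endfacet
 facet normal -0.135 -0.591 0.796
  outer loop
   vertex 3.3 0.3 3.2
   vertex 4.4 1.8 4.5
   vertex 0.4 1.5 3.6
  endloop
 endfacet
 facet normal -0.400 -0.880 -0.258
  outer loop
   vertex 3.3 0.3 3.2
   vertex 0.4 1.5 3.6
   vertex 1.6 1.6 1.4
  endloop
 endfacet
 facet normal -0.830 0.518 0.207
  outer loop
   vertex 1.6 3.7 2.9
   vertex 0.4 1.5 3.6
   vertex 2.1 4.1 3.9
  endloop
 endfacet
 facet normal -0.839 0.317 -0.443
  outer loop
   vertex 1.6 3.7 2.9
   vertex 1.6 1.6 1.4
   vertex 0.4 1.5 3.6
  endloop
 endfacet
 facet normal 0.874 -0.389 -0.291
  outer loop
   vertex 3.4 1.5 1.9
   vertex 4.4 1.8 4.5
   vertex 3.3 0.3 3.2
  endloop
 endfacet
 facet normal 0.144 -0.733 -0.665
  outer loop
   vertex 3.4 1.5 1.9
   vertex 3.3 0.3 3.2
   vertex 1.6 1.6 1.4
  endloop
 endfacet
 facet normal 0.250 0.563 -0.788
  outer loop
   vertex 3.4 1.5 1.9
   vertex 1.6 1.6 1.4
   vertex 1.6 3.7 2.9
  endloop
 endfacet
 facet normal 0.523 0.668 -0.529
  outer loop
   vertex 3.4 1.5 1.9
   vertex 1.6 3.7 2.9
   vertex 2.1 4.1 3.9
  endloop
 endfacet
 facet normal 0.121 0.362 0.924
  outer loop
   vertex 4.3 2.6 4.2
   vertex 2.1 4.1 3.9
   vertex 4.4 1.8 4.5
  endloop
 endfacet
 facet normal 0.934 -0.017 -0.357
  outer loop
   vertex 4.3 2.6 4.2
   vertex 4.4 1.8 4.5
   vertex 3.4 1.5 1.9
  endloop
 endfacet
 facet normal 0.527 0.668 -0.526
  outer loop
   vertex 4.3 2.6 4.2
   vertex 3.4 1.5 1.9
   vertex 2.1 4.1 3.9
  endloop
 endfacet
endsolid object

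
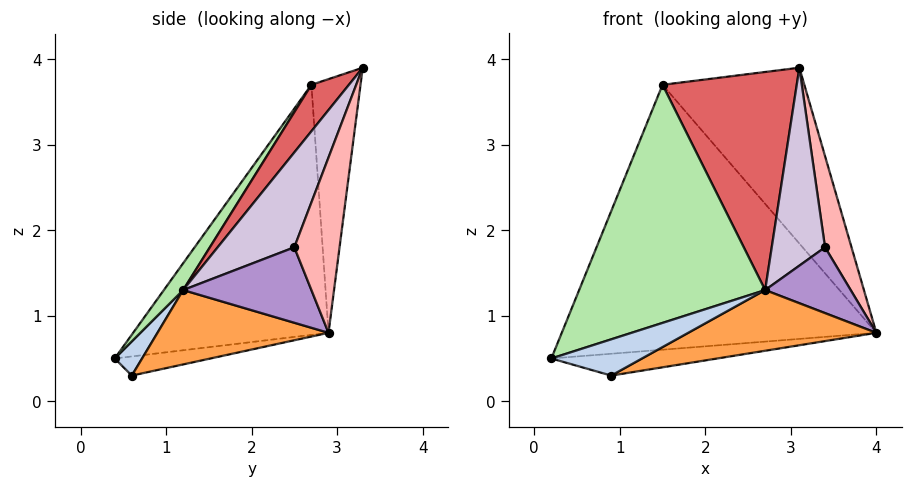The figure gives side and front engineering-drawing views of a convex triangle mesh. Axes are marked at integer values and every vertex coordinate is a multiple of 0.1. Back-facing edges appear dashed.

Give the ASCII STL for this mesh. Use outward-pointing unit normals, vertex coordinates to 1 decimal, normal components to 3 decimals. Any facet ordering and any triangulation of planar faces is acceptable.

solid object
 facet normal -0.375 0.649 -0.662
  outer loop
   vertex 0.9 0.6 0.3
   vertex 0.2 0.4 0.5
   vertex 4.0 2.9 0.8
  endloop
 endfacet
 facet normal 0.289 -0.956 0.054
  outer loop
   vertex 2.7 1.2 1.3
   vertex 0.2 0.4 0.5
   vertex 0.9 0.6 0.3
  endloop
 endfacet
 facet normal 0.534 -0.587 -0.609
  outer loop
   vertex 2.7 1.2 1.3
   vertex 0.9 0.6 0.3
   vertex 4.0 2.9 0.8
  endloop
 endfacet
 facet normal -0.490 0.790 -0.368
  outer loop
   vertex 1.5 2.7 3.7
   vertex 4.0 2.9 0.8
   vertex 0.2 0.4 0.5
  endloop
 endfacet
 facet normal -0.320 0.923 -0.212
  outer loop
   vertex 1.5 2.7 3.7
   vertex 3.1 3.3 3.9
   vertex 4.0 2.9 0.8
  endloop
 endfacet
 facet normal 0.085 -0.825 0.558
  outer loop
   vertex 1.5 2.7 3.7
   vertex 0.2 0.4 0.5
   vertex 2.7 1.2 1.3
  endloop
 endfacet
 facet normal 0.217 -0.775 0.593
  outer loop
   vertex 1.5 2.7 3.7
   vertex 2.7 1.2 1.3
   vertex 3.1 3.3 3.9
  endloop
 endfacet
 facet normal 0.823 -0.482 0.301
  outer loop
   vertex 3.4 2.5 1.8
   vertex 4.0 2.9 0.8
   vertex 3.1 3.3 3.9
  endloop
 endfacet
 facet normal 0.802 -0.535 0.267
  outer loop
   vertex 3.4 2.5 1.8
   vertex 2.7 1.2 1.3
   vertex 4.0 2.9 0.8
  endloop
 endfacet
 facet normal 0.779 -0.541 0.317
  outer loop
   vertex 3.4 2.5 1.8
   vertex 3.1 3.3 3.9
   vertex 2.7 1.2 1.3
  endloop
 endfacet
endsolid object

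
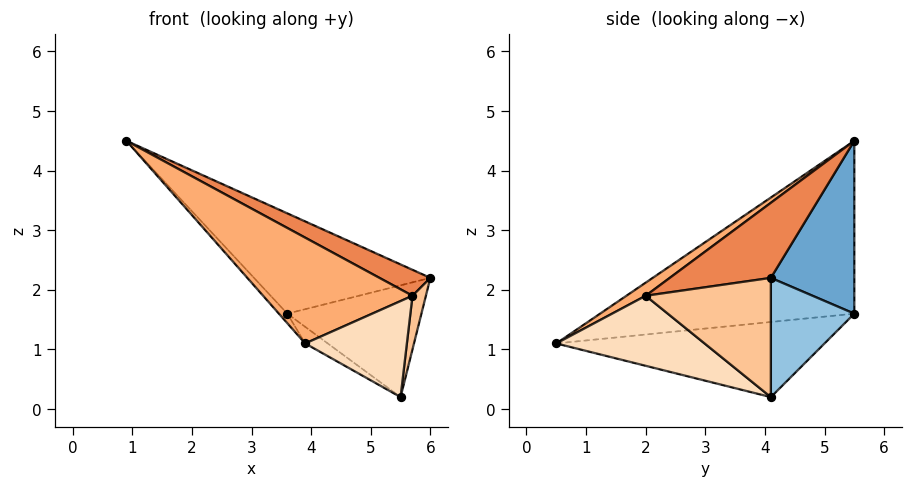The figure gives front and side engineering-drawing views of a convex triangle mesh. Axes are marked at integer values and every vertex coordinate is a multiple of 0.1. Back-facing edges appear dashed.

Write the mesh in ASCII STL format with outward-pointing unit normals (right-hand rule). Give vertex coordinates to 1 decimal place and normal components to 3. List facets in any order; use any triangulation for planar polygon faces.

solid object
 facet normal 0.397 0.840 0.370
  outer loop
   vertex 3.6 5.5 1.6
   vertex 0.9 5.5 4.5
   vertex 6.0 4.1 2.2
  endloop
 endfacet
 facet normal 0.524 0.842 -0.131
  outer loop
   vertex 3.6 5.5 1.6
   vertex 6.0 4.1 2.2
   vertex 5.5 4.1 0.2
  endloop
 endfacet
 facet normal -0.732 0.024 -0.681
  outer loop
   vertex 3.6 5.5 1.6
   vertex 3.9 0.5 1.1
   vertex 0.9 5.5 4.5
  endloop
 endfacet
 facet normal -0.569 0.048 -0.821
  outer loop
   vertex 3.6 5.5 1.6
   vertex 5.5 4.1 0.2
   vertex 3.9 0.5 1.1
  endloop
 endfacet
 facet normal 0.362 -0.182 0.914
  outer loop
   vertex 5.7 2.0 1.9
   vertex 6.0 4.1 2.2
   vertex 0.9 5.5 4.5
  endloop
 endfacet
 facet normal 0.069 -0.532 0.844
  outer loop
   vertex 5.7 2.0 1.9
   vertex 0.9 5.5 4.5
   vertex 3.9 0.5 1.1
  endloop
 endfacet
 facet normal 0.965 -0.103 -0.241
  outer loop
   vertex 5.7 2.0 1.9
   vertex 5.5 4.1 0.2
   vertex 6.0 4.1 2.2
  endloop
 endfacet
 facet normal 0.645 -0.443 -0.623
  outer loop
   vertex 5.7 2.0 1.9
   vertex 3.9 0.5 1.1
   vertex 5.5 4.1 0.2
  endloop
 endfacet
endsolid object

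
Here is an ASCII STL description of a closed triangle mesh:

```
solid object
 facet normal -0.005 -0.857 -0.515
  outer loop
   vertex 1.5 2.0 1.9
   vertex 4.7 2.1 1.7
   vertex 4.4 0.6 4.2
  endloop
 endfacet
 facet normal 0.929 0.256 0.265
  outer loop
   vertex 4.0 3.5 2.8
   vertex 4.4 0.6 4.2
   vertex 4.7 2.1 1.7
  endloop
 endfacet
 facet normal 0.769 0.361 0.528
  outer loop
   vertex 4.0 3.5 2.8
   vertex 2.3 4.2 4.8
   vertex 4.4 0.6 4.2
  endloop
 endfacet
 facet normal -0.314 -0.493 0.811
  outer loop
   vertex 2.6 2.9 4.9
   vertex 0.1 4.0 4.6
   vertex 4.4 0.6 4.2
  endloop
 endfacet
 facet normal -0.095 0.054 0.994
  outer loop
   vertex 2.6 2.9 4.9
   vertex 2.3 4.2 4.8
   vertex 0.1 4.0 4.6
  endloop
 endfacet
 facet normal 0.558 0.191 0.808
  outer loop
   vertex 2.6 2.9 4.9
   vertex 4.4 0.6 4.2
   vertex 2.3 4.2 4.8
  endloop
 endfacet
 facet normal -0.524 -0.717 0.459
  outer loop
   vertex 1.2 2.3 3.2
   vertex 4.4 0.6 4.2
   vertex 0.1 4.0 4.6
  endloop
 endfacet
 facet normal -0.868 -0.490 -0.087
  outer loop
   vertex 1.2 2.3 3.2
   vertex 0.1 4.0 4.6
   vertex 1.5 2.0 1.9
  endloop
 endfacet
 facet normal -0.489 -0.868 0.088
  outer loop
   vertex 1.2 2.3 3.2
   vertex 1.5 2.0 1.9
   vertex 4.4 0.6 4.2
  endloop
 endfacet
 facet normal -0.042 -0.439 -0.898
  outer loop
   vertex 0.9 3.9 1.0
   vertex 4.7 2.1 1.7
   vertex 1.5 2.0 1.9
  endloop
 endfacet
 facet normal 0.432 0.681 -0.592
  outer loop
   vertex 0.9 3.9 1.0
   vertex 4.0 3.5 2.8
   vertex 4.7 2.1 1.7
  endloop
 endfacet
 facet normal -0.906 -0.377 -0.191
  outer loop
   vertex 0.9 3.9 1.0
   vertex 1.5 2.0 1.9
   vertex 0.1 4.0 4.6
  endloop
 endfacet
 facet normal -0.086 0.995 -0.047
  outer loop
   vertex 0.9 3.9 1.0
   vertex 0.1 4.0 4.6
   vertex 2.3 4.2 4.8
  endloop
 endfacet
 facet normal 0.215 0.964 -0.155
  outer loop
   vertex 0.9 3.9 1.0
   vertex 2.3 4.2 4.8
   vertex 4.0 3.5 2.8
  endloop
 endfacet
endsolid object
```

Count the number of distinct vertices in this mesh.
9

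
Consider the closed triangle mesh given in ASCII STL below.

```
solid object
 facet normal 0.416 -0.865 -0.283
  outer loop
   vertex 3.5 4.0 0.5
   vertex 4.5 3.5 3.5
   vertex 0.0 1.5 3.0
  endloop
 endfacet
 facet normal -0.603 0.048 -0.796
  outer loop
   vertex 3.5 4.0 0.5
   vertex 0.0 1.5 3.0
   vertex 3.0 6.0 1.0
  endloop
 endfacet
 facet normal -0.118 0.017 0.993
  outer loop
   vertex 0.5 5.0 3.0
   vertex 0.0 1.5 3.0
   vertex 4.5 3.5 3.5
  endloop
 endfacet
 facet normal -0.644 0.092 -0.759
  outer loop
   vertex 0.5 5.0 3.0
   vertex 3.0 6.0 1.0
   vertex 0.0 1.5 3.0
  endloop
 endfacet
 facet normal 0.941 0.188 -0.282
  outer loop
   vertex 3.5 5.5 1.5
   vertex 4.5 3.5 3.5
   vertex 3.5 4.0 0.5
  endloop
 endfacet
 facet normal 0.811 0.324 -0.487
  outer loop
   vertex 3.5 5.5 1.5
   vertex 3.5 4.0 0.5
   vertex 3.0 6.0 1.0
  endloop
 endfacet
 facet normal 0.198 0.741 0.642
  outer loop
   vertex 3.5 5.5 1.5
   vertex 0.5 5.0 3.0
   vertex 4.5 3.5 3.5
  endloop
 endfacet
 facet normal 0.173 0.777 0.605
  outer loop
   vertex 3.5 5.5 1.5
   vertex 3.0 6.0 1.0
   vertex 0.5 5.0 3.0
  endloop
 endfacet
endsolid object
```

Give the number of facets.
8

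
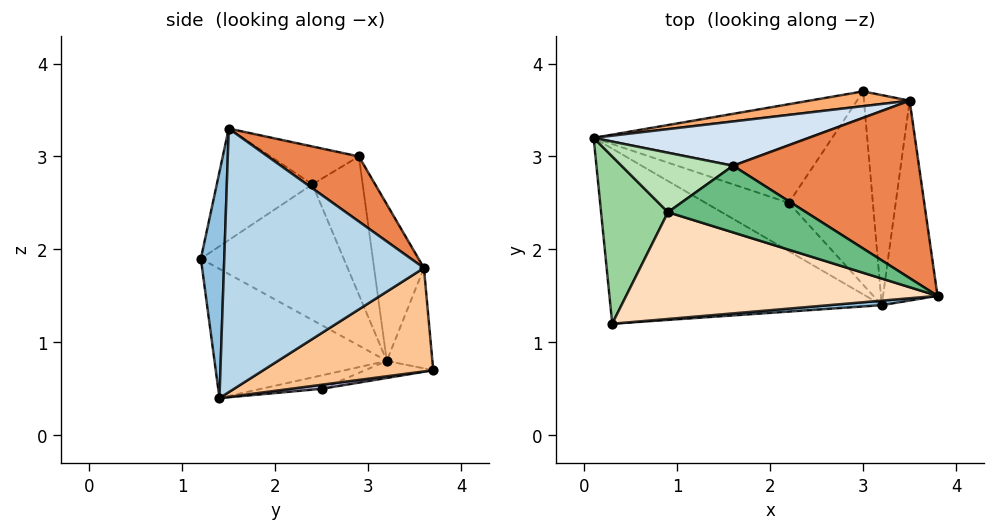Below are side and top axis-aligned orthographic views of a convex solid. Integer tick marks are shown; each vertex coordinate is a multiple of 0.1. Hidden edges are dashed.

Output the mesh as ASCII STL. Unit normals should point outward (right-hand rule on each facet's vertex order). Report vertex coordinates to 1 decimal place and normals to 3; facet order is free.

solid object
 facet normal -0.378 -0.475 -0.795
  outer loop
   vertex 3.2 1.4 0.4
   vertex 0.3 1.2 1.9
   vertex 0.1 3.2 0.8
  endloop
 endfacet
 facet normal 0.078 -0.997 0.018
  outer loop
   vertex 3.2 1.4 0.4
   vertex 3.8 1.5 3.3
   vertex 0.3 1.2 1.9
  endloop
 endfacet
 facet normal 0.979 -0.005 -0.202
  outer loop
   vertex 3.5 3.6 1.8
   vertex 3.8 1.5 3.3
   vertex 3.2 1.4 0.4
  endloop
 endfacet
 facet normal -0.187 0.948 0.257
  outer loop
   vertex 1.6 2.9 3.0
   vertex 3.5 3.6 1.8
   vertex 0.1 3.2 0.8
  endloop
 endfacet
 facet normal 0.268 0.585 0.765
  outer loop
   vertex 1.6 2.9 3.0
   vertex 3.8 1.5 3.3
   vertex 3.5 3.6 1.8
  endloop
 endfacet
 facet normal -0.162 0.973 0.162
  outer loop
   vertex 3.0 3.7 0.7
   vertex 0.1 3.2 0.8
   vertex 3.5 3.6 1.8
  endloop
 endfacet
 facet normal 0.907 0.131 -0.400
  outer loop
   vertex 3.0 3.7 0.7
   vertex 3.5 3.6 1.8
   vertex 3.2 1.4 0.4
  endloop
 endfacet
 facet normal -0.306 -0.417 0.856
  outer loop
   vertex 0.9 2.4 2.7
   vertex 0.3 1.2 1.9
   vertex 3.8 1.5 3.3
  endloop
 endfacet
 facet normal -0.259 -0.204 0.944
  outer loop
   vertex 0.9 2.4 2.7
   vertex 3.8 1.5 3.3
   vertex 1.6 2.9 3.0
  endloop
 endfacet
 facet normal -0.886 0.152 0.437
  outer loop
   vertex 0.9 2.4 2.7
   vertex 0.1 3.2 0.8
   vertex 0.3 1.2 1.9
  endloop
 endfacet
 facet normal -0.634 0.580 0.511
  outer loop
   vertex 0.9 2.4 2.7
   vertex 1.6 2.9 3.0
   vertex 0.1 3.2 0.8
  endloop
 endfacet
 facet normal -0.159 -0.055 -0.986
  outer loop
   vertex 2.2 2.5 0.5
   vertex 3.2 1.4 0.4
   vertex 0.1 3.2 0.8
  endloop
 endfacet
 facet normal -0.070 0.209 -0.975
  outer loop
   vertex 2.2 2.5 0.5
   vertex 0.1 3.2 0.8
   vertex 3.0 3.7 0.7
  endloop
 endfacet
 facet normal 0.048 0.133 -0.990
  outer loop
   vertex 2.2 2.5 0.5
   vertex 3.0 3.7 0.7
   vertex 3.2 1.4 0.4
  endloop
 endfacet
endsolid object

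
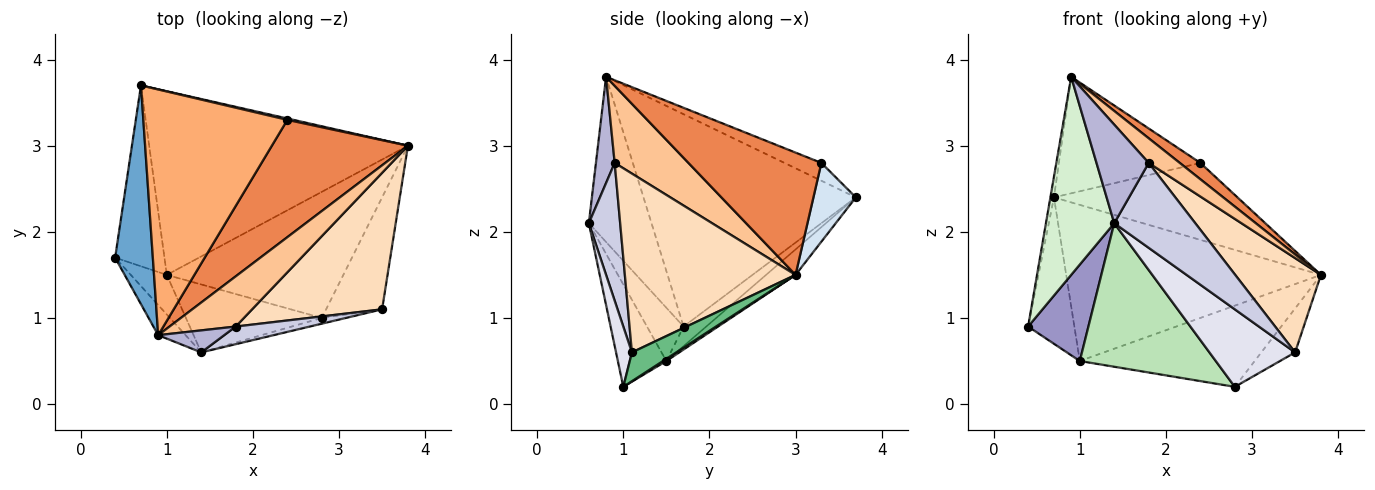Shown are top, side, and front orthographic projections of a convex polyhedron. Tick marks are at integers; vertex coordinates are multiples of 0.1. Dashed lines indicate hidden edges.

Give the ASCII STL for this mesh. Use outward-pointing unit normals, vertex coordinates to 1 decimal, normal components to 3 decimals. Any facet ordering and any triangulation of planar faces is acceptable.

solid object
 facet normal -0.984 0.017 0.175
  outer loop
   vertex 0.9 0.8 3.8
   vertex 0.7 3.7 2.4
   vertex 0.4 1.7 0.9
  endloop
 endfacet
 facet normal -0.295 0.601 -0.743
  outer loop
   vertex 1.0 1.5 0.5
   vertex 0.4 1.7 0.9
   vertex 0.7 3.7 2.4
  endloop
 endfacet
 facet normal -0.075 0.646 -0.760
  outer loop
   vertex 1.0 1.5 0.5
   vertex 0.7 3.7 2.4
   vertex 3.8 3.0 1.5
  endloop
 endfacet
 facet normal 0.225 0.974 0.018
  outer loop
   vertex 2.4 3.3 2.8
   vertex 3.8 3.0 1.5
   vertex 0.7 3.7 2.4
  endloop
 endfacet
 facet normal 0.665 -0.103 0.740
  outer loop
   vertex 2.4 3.3 2.8
   vertex 0.9 0.8 3.8
   vertex 3.8 3.0 1.5
  endloop
 endfacet
 facet normal -0.111 0.426 0.898
  outer loop
   vertex 2.4 3.3 2.8
   vertex 0.7 3.7 2.4
   vertex 0.9 0.8 3.8
  endloop
 endfacet
 facet normal 0.723 -0.305 0.620
  outer loop
   vertex 1.8 0.9 2.8
   vertex 3.8 3.0 1.5
   vertex 0.9 0.8 3.8
  endloop
 endfacet
 facet normal 0.749 -0.376 0.545
  outer loop
   vertex 1.8 0.9 2.8
   vertex 3.5 1.1 0.6
   vertex 3.8 3.0 1.5
  endloop
 endfacet
 facet normal 0.433 0.329 -0.839
  outer loop
   vertex 2.8 1.0 0.2
   vertex 3.8 3.0 1.5
   vertex 3.5 1.1 0.6
  endloop
 endfacet
 facet normal 0.010 0.541 -0.841
  outer loop
   vertex 2.8 1.0 0.2
   vertex 1.0 1.5 0.5
   vertex 3.8 3.0 1.5
  endloop
 endfacet
 facet normal -0.307 -0.860 -0.407
  outer loop
   vertex 1.4 0.6 2.1
   vertex 1.0 1.5 0.5
   vertex 2.8 1.0 0.2
  endloop
 endfacet
 facet normal -0.672 -0.732 -0.111
  outer loop
   vertex 1.4 0.6 2.1
   vertex 0.9 0.8 3.8
   vertex 0.4 1.7 0.9
  endloop
 endfacet
 facet normal -0.490 -0.807 -0.331
  outer loop
   vertex 1.4 0.6 2.1
   vertex 0.4 1.7 0.9
   vertex 1.0 1.5 0.5
  endloop
 endfacet
 facet normal 0.331 -0.921 0.206
  outer loop
   vertex 1.4 0.6 2.1
   vertex 1.8 0.9 2.8
   vertex 0.9 0.8 3.8
  endloop
 endfacet
 facet normal 0.354 -0.916 0.190
  outer loop
   vertex 1.4 0.6 2.1
   vertex 3.5 1.1 0.6
   vertex 1.8 0.9 2.8
  endloop
 endfacet
 facet normal 0.182 -0.981 -0.073
  outer loop
   vertex 1.4 0.6 2.1
   vertex 2.8 1.0 0.2
   vertex 3.5 1.1 0.6
  endloop
 endfacet
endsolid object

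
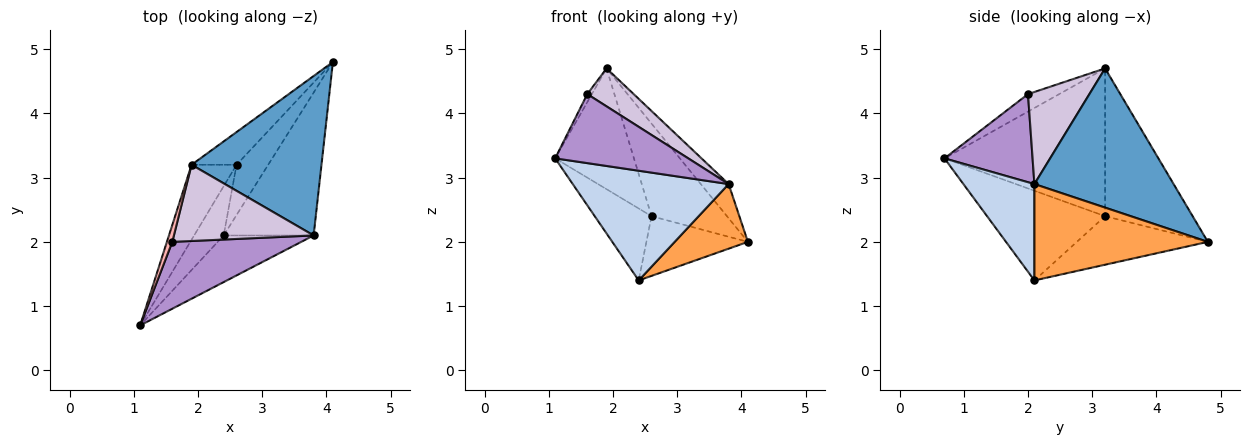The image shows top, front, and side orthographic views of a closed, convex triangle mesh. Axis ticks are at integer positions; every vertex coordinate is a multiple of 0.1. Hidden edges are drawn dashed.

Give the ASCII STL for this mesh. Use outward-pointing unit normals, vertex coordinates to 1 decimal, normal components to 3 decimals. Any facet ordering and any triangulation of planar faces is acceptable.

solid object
 facet normal 0.723 0.145 0.675
  outer loop
   vertex 3.8 2.1 2.9
   vertex 4.1 4.8 2.0
   vertex 1.9 3.2 4.7
  endloop
 endfacet
 facet normal 0.387 -0.849 -0.361
  outer loop
   vertex 3.8 2.1 2.9
   vertex 1.1 0.7 3.3
   vertex 2.4 2.1 1.4
  endloop
 endfacet
 facet normal 0.699 -0.295 -0.652
  outer loop
   vertex 3.8 2.1 2.9
   vertex 2.4 2.1 1.4
   vertex 4.1 4.8 2.0
  endloop
 endfacet
 facet normal -0.866 0.425 -0.264
  outer loop
   vertex 2.6 3.2 2.4
   vertex 1.1 0.7 3.3
   vertex 1.9 3.2 4.7
  endloop
 endfacet
 facet normal -0.864 0.416 -0.285
  outer loop
   vertex 2.6 3.2 2.4
   vertex 2.4 2.1 1.4
   vertex 1.1 0.7 3.3
  endloop
 endfacet
 facet normal -0.738 0.636 -0.225
  outer loop
   vertex 2.6 3.2 2.4
   vertex 1.9 3.2 4.7
   vertex 4.1 4.8 2.0
  endloop
 endfacet
 facet normal -0.703 0.544 -0.458
  outer loop
   vertex 2.6 3.2 2.4
   vertex 4.1 4.8 2.0
   vertex 2.4 2.1 1.4
  endloop
 endfacet
 facet normal -0.946 0.139 0.292
  outer loop
   vertex 1.6 2.0 4.3
   vertex 1.9 3.2 4.7
   vertex 1.1 0.7 3.3
  endloop
 endfacet
 facet normal 0.429 -0.649 0.628
  outer loop
   vertex 1.6 2.0 4.3
   vertex 1.1 0.7 3.3
   vertex 3.8 2.1 2.9
  endloop
 endfacet
 facet normal 0.508 -0.384 0.771
  outer loop
   vertex 1.6 2.0 4.3
   vertex 3.8 2.1 2.9
   vertex 1.9 3.2 4.7
  endloop
 endfacet
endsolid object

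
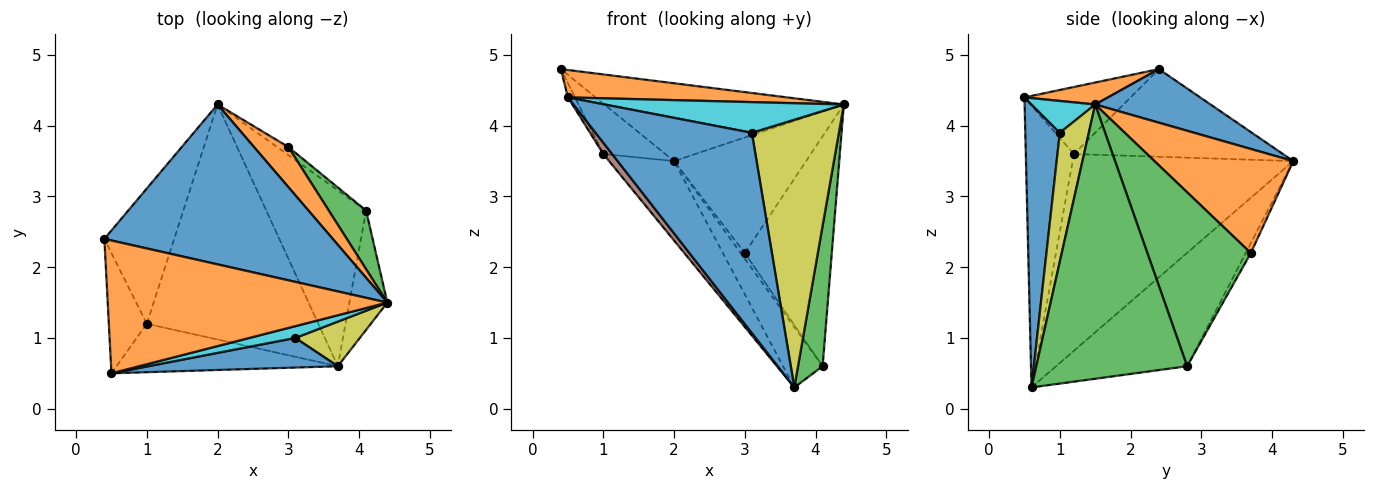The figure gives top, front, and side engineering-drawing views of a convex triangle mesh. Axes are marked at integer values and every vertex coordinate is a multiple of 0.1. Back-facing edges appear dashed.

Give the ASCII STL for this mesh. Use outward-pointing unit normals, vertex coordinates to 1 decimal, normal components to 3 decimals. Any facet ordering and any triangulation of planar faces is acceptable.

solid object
 facet normal 0.206 0.428 0.880
  outer loop
   vertex 2.0 4.3 3.5
   vertex 0.4 2.4 4.8
   vertex 4.4 1.5 4.3
  endloop
 endfacet
 facet normal 0.077 -0.202 0.976
  outer loop
   vertex 0.5 0.5 4.4
   vertex 4.4 1.5 4.3
   vertex 0.4 2.4 4.8
  endloop
 endfacet
 facet normal 0.978 -0.159 -0.135
  outer loop
   vertex 4.1 2.8 0.6
   vertex 4.4 1.5 4.3
   vertex 3.7 0.6 0.3
  endloop
 endfacet
 facet normal -0.732 0.221 -0.644
  outer loop
   vertex 4.1 2.8 0.6
   vertex 3.7 0.6 0.3
   vertex 2.0 4.3 3.5
  endloop
 endfacet
 facet normal -0.869 0.058 -0.492
  outer loop
   vertex 1.0 1.2 3.6
   vertex 0.5 0.5 4.4
   vertex 0.4 2.4 4.8
  endloop
 endfacet
 facet normal -0.779 -0.142 -0.611
  outer loop
   vertex 1.0 1.2 3.6
   vertex 3.7 0.6 0.3
   vertex 0.5 0.5 4.4
  endloop
 endfacet
 facet normal -0.762 0.226 -0.607
  outer loop
   vertex 1.0 1.2 3.6
   vertex 0.4 2.4 4.8
   vertex 2.0 4.3 3.5
  endloop
 endfacet
 facet normal -0.736 0.217 -0.641
  outer loop
   vertex 1.0 1.2 3.6
   vertex 2.0 4.3 3.5
   vertex 3.7 0.6 0.3
  endloop
 endfacet
 facet normal 0.312 -0.937 0.156
  outer loop
   vertex 3.1 1.0 3.9
   vertex 3.7 0.6 0.3
   vertex 4.4 1.5 4.3
  endloop
 endfacet
 facet normal 0.241 -0.906 0.348
  outer loop
   vertex 3.1 1.0 3.9
   vertex 4.4 1.5 4.3
   vertex 0.5 0.5 4.4
  endloop
 endfacet
 facet normal 0.213 -0.966 0.143
  outer loop
   vertex 3.1 1.0 3.9
   vertex 0.5 0.5 4.4
   vertex 3.7 0.6 0.3
  endloop
 endfacet
 facet normal 0.705 0.670 0.233
  outer loop
   vertex 3.0 3.7 2.2
   vertex 2.0 4.3 3.5
   vertex 4.4 1.5 4.3
  endloop
 endfacet
 facet normal 0.755 0.635 0.162
  outer loop
   vertex 3.0 3.7 2.2
   vertex 4.4 1.5 4.3
   vertex 4.1 2.8 0.6
  endloop
 endfacet
 facet normal -0.581 0.470 -0.664
  outer loop
   vertex 3.0 3.7 2.2
   vertex 4.1 2.8 0.6
   vertex 2.0 4.3 3.5
  endloop
 endfacet
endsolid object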